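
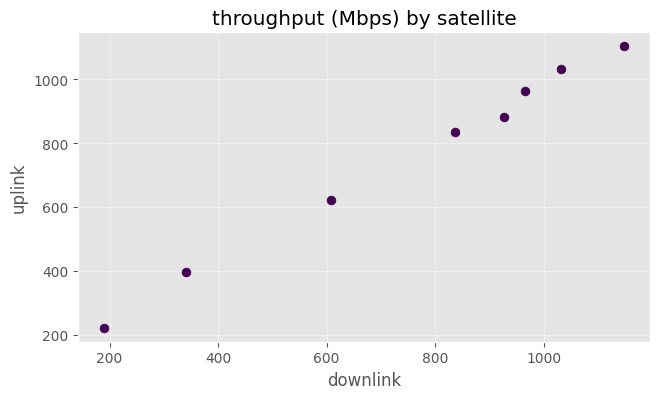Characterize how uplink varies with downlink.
Points are positively correlated; strong (|r| ≈ 1.0).

positive, strong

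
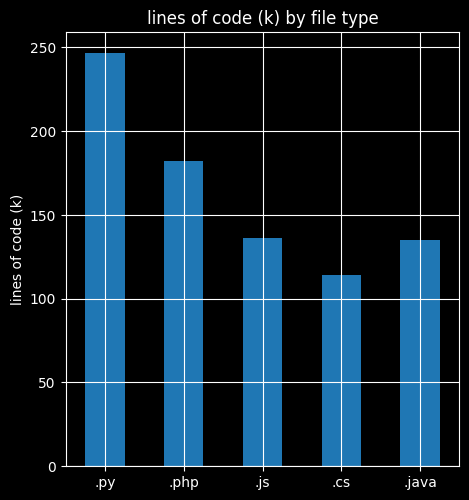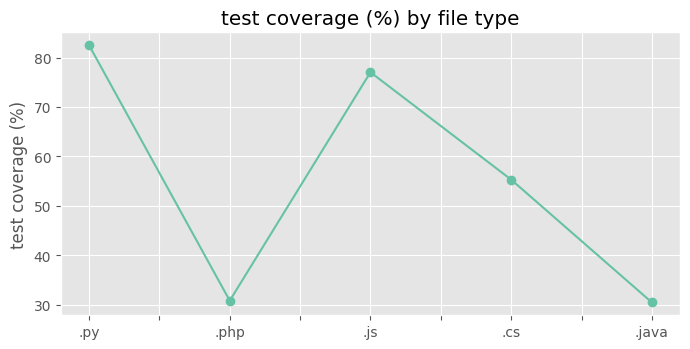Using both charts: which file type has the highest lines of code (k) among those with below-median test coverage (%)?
.php

Chart 2 median test coverage (%) ≈ 60; below-median file types: .php, .java. Among those, .php has the highest lines of code (k) (≈ 175).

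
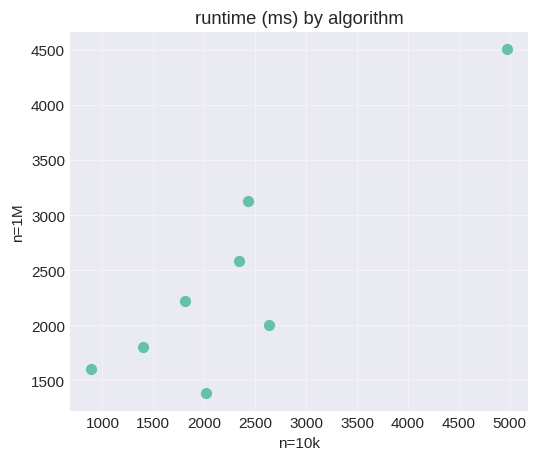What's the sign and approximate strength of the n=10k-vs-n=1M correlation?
Points are positively correlated; strong (|r| ≈ 0.9).

positive, strong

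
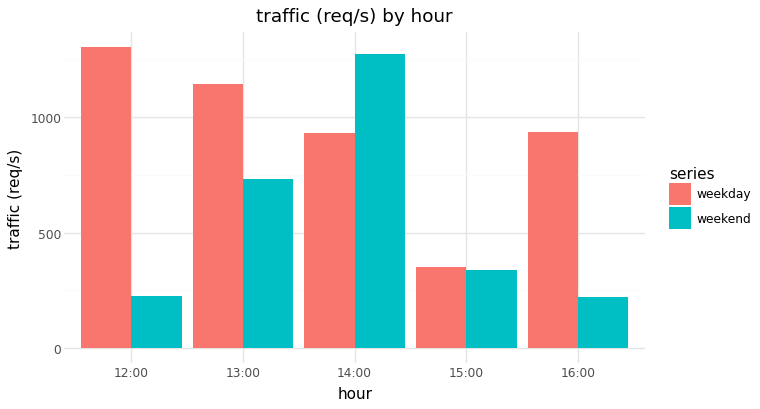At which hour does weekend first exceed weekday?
14:00

13:00: weekend ≈ 800 vs weekday ≈ 1200 (not yet); 14:00: weekend ≈ 1200 vs weekday ≈ 1000 (first crossover).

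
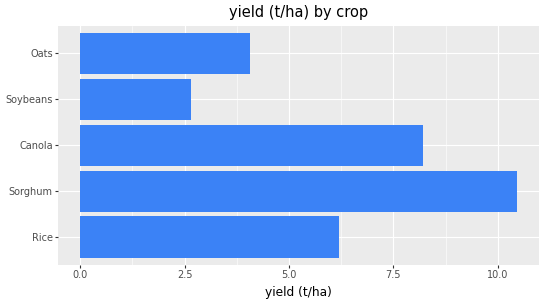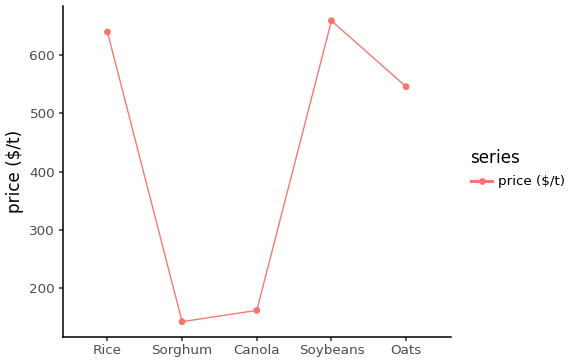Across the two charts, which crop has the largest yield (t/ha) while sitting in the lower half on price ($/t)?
Chart 2 median price ($/t) ≈ 500; below-median crops: Sorghum, Canola. Among those, Sorghum has the highest yield (t/ha) (≈ 10).

Sorghum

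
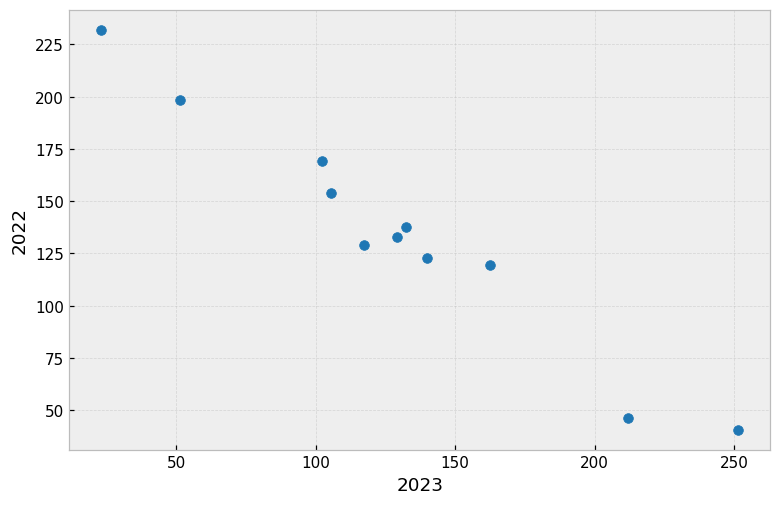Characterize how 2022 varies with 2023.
Points are negatively correlated; strong (|r| ≈ 1.0).

negative, strong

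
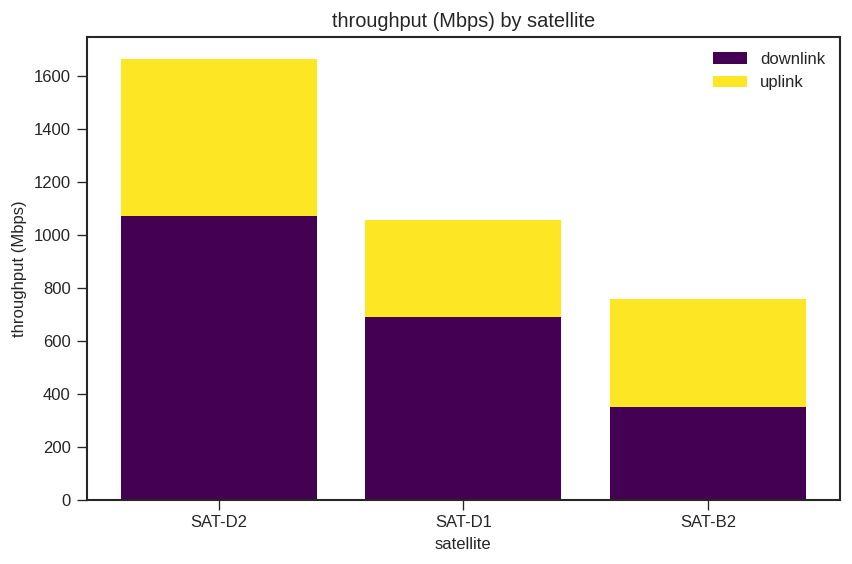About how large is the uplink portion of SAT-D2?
uplink top ≈ 1600, bottom ≈ 1000; segment ≈ 600.

≈ 600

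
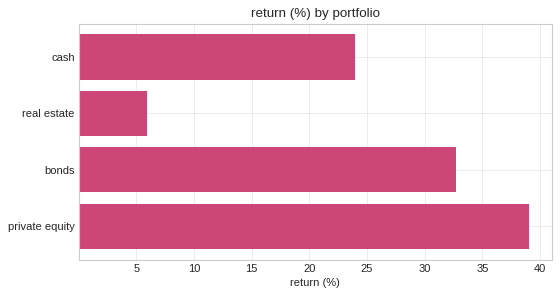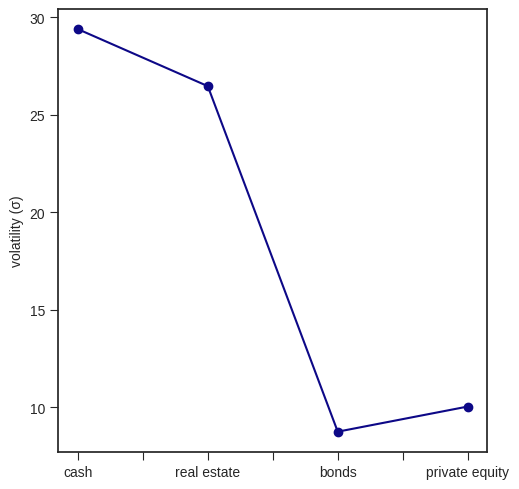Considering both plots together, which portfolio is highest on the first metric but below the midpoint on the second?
private equity

Chart 2 median volatility (σ) ≈ 20; below-median portfolios: bonds, private equity. Among those, private equity has the highest return (%) (≈ 40).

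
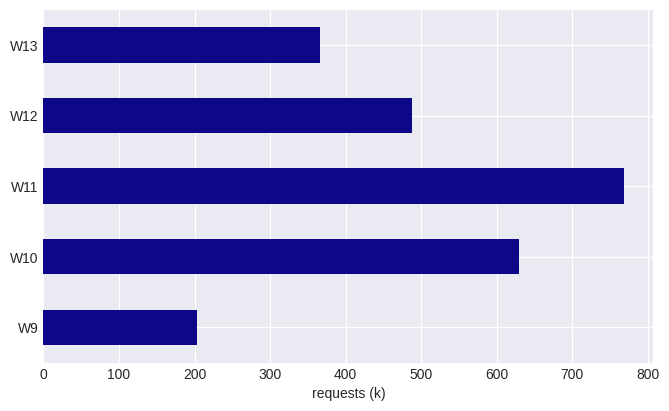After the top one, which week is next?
W10

Top 3: W11 ≈ 800, W10 ≈ 600, W12 ≈ 500.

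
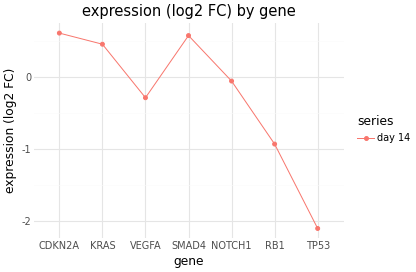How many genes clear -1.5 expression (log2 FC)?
6

Above -1.5: CDKN2A, KRAS, VEGFA, SMAD4, NOTCH1, RB1.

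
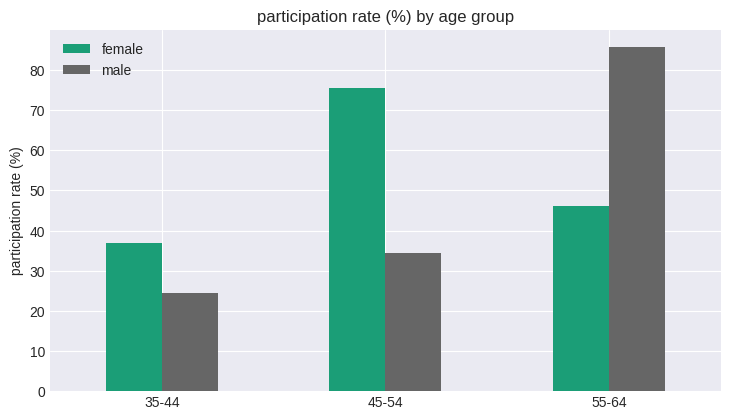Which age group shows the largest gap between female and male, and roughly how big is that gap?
45-54, ≈ 50 %

45-54: female ≈ 80, male ≈ 30 → gap ≈ 50. Next-largest (55-64) is only ≈ 40.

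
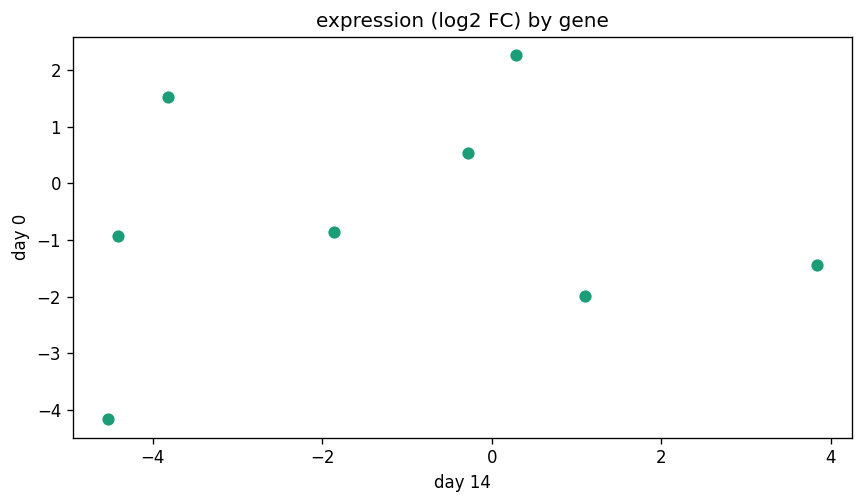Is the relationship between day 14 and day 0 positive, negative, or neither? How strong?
Points are roughly uncorrelated; weak (|r| ≈ 0.1).

no clear correlation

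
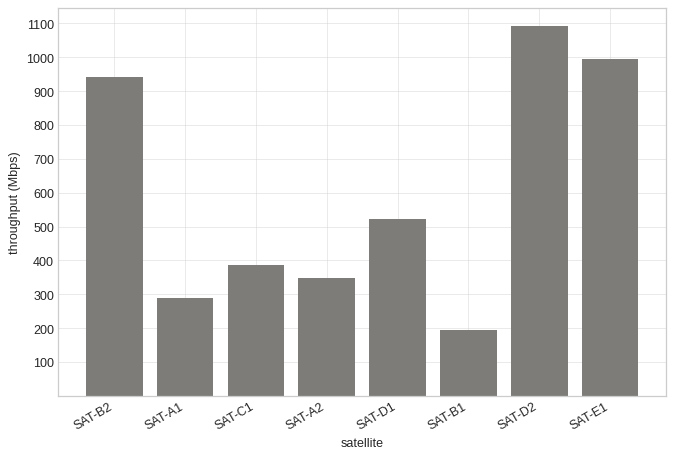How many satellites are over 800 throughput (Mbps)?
Above 800: SAT-B2, SAT-D2, SAT-E1.

3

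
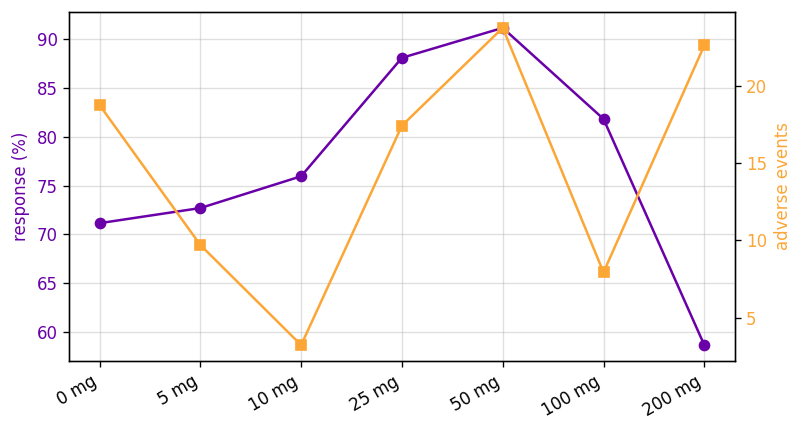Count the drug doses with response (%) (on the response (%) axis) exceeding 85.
2

Above 85: 25 mg, 50 mg.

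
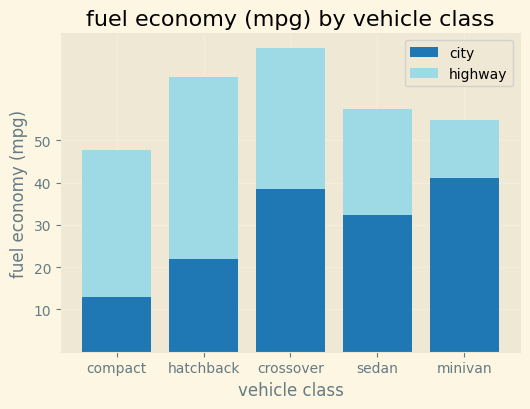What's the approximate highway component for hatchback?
highway top ≈ 60, bottom ≈ 20; segment ≈ 40.

≈ 40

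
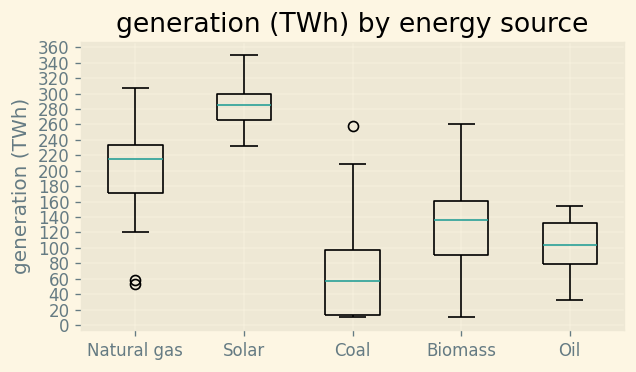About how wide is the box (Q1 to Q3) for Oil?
Q3 ≈ 140, Q1 ≈ 80; IQR ≈ 60.

≈ 60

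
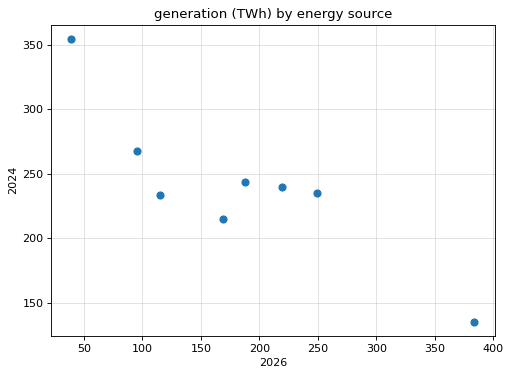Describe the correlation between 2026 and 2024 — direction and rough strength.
Points are negatively correlated; strong (|r| ≈ 0.9).

negative, strong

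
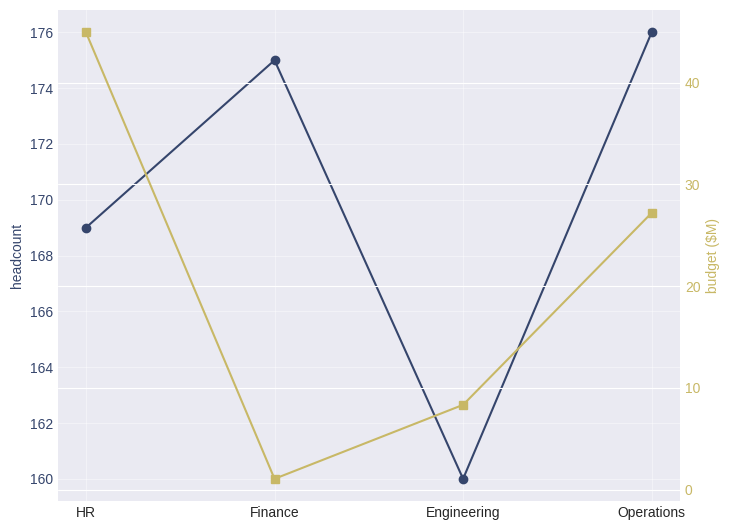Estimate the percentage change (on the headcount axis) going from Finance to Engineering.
Finance ≈ 176, Engineering ≈ 160; (160 − 176) / 176 ≈ -9.1%.

≈ -9.1%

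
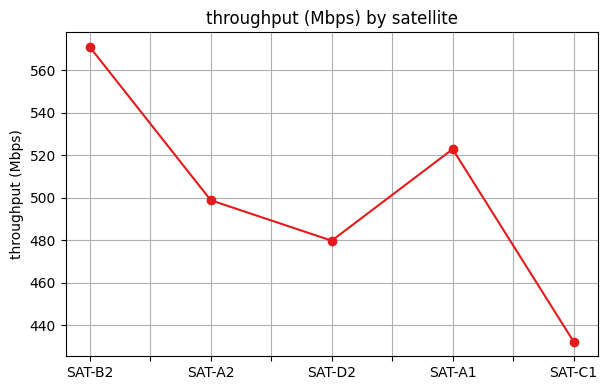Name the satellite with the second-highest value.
Top 3: SAT-B2 ≈ 580, SAT-A1 ≈ 520, SAT-A2 ≈ 500.

SAT-A1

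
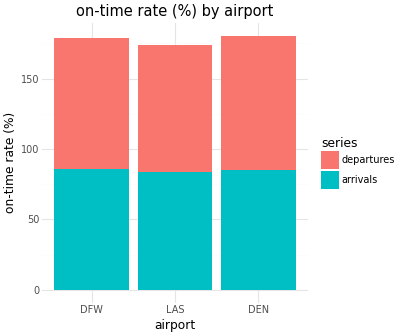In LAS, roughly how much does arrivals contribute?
arrivals top ≈ 80, bottom ≈ 0; segment ≈ 80.

≈ 80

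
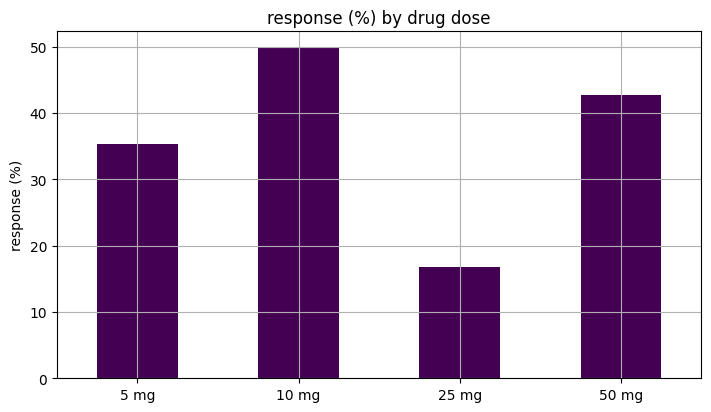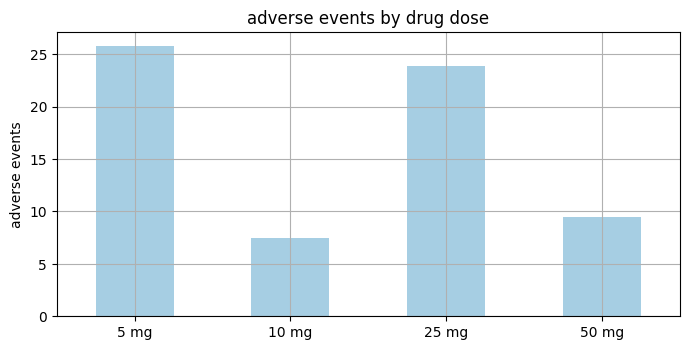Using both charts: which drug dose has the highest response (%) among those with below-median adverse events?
10 mg

Chart 2 median adverse events ≈ 15; below-median drug doses: 10 mg, 50 mg. Among those, 10 mg has the highest response (%) (≈ 50).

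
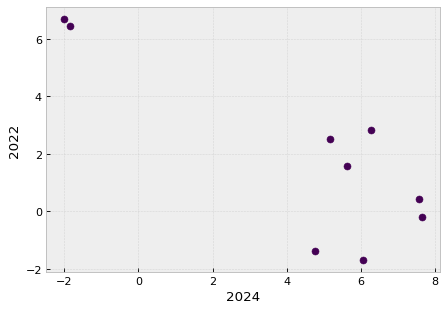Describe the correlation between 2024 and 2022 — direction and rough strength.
negative, strong

Points are negatively correlated; strong (|r| ≈ 0.8).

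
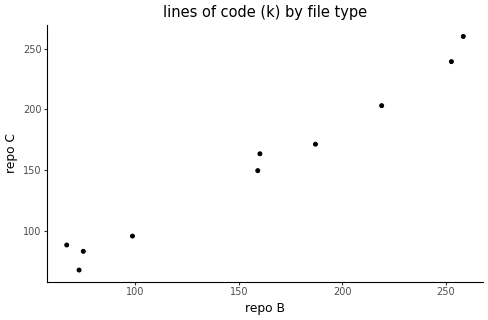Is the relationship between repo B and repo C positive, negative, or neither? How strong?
positive, strong

Points are positively correlated; strong (|r| ≈ 1.0).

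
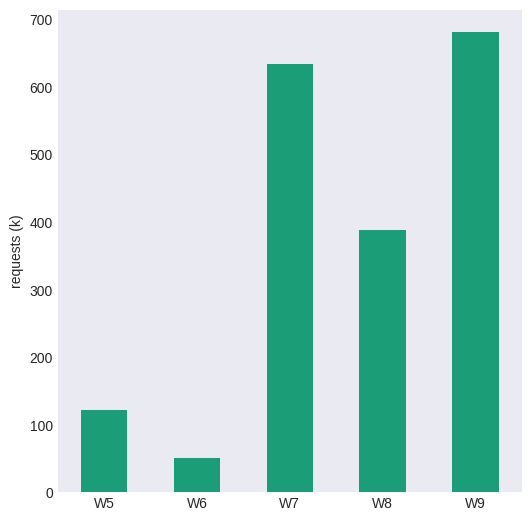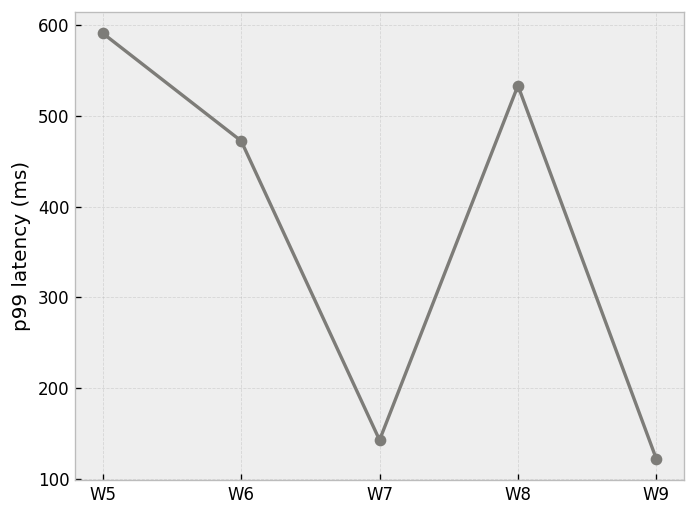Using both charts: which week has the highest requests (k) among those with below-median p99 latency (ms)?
W9

Chart 2 median p99 latency (ms) ≈ 500; below-median weeks: W7, W9. Among those, W9 has the highest requests (k) (≈ 700).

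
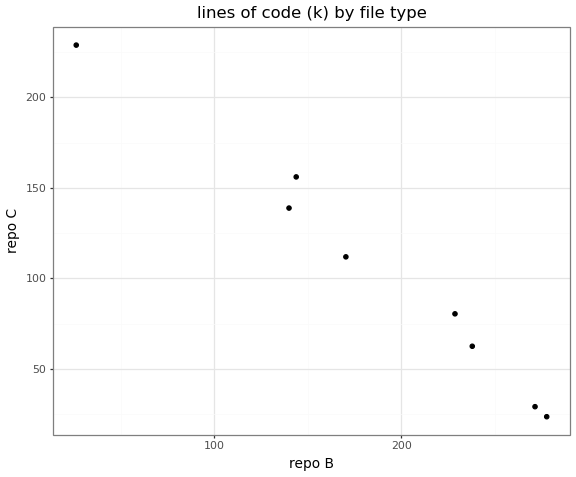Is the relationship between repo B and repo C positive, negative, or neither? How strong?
negative, strong

Points are negatively correlated; strong (|r| ≈ 1.0).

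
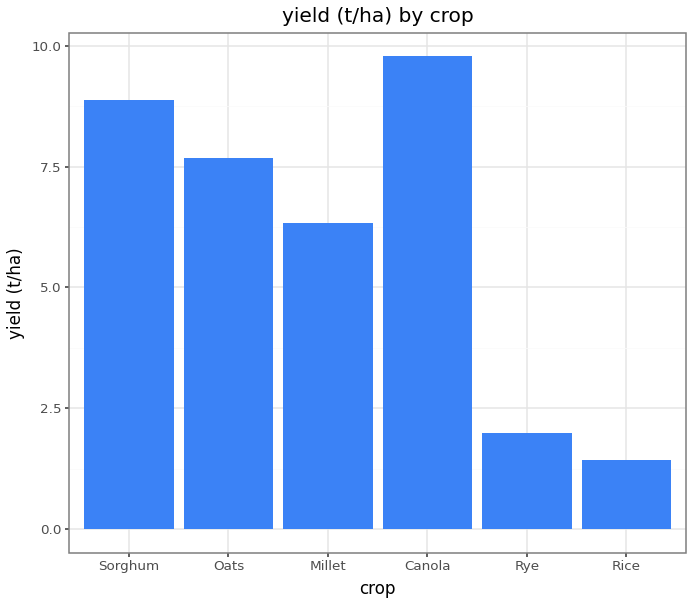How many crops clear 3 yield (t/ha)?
Above 3: Sorghum, Oats, Millet, Canola.

4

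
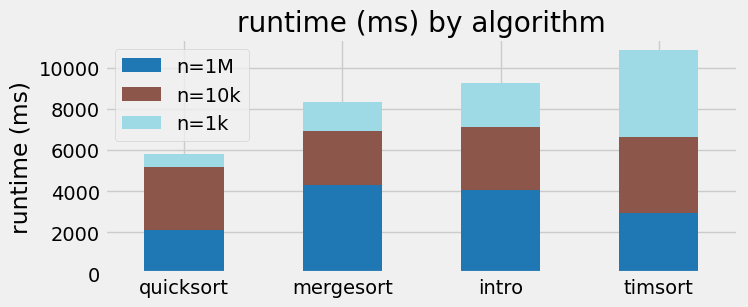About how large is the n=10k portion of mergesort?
≈ 3000

n=10k top ≈ 7000, bottom ≈ 4000; segment ≈ 3000.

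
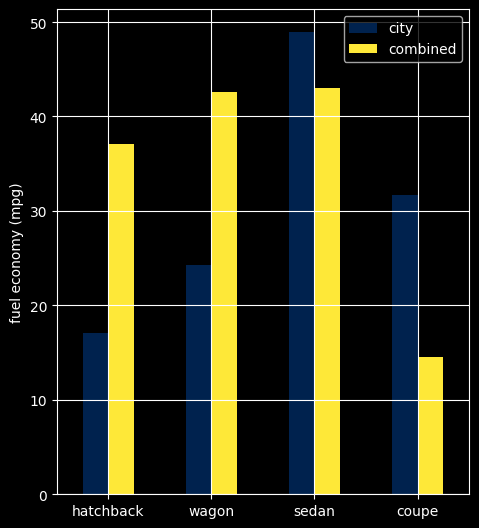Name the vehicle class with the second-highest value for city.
Top 3 for city: sedan ≈ 50, coupe ≈ 30, wagon ≈ 25.

coupe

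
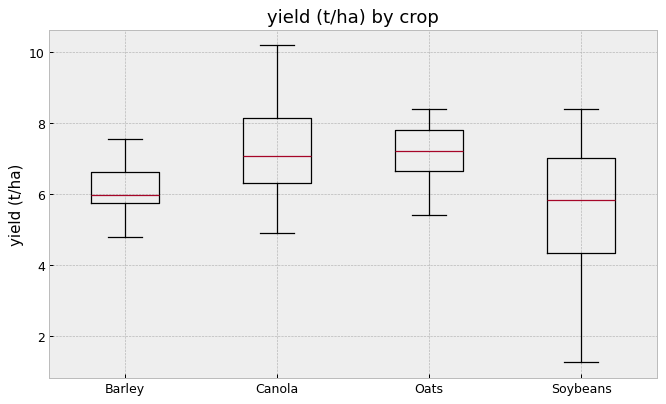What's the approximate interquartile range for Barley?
Q3 ≈ 6.6, Q1 ≈ 5.8; IQR ≈ 0.8.

≈ 0.8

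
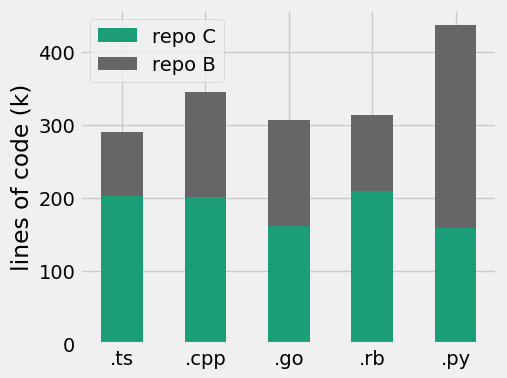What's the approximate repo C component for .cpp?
repo C top ≈ 200, bottom ≈ 0; segment ≈ 200.

≈ 200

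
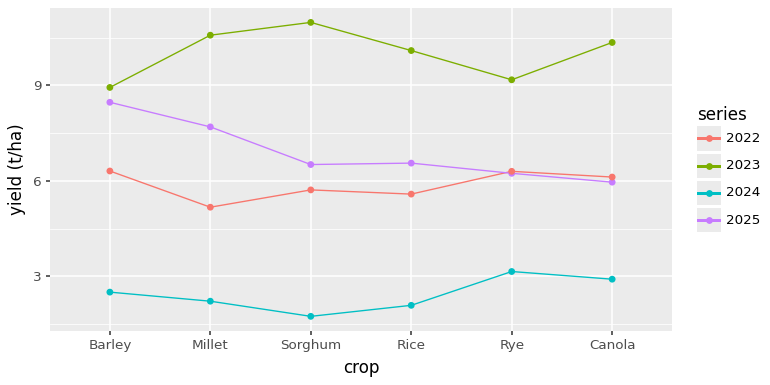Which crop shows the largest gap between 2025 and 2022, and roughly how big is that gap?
Millet: 2025 ≈ 8, 2022 ≈ 5 → gap ≈ 3. Next-largest (Barley) is only ≈ 2.

Millet, ≈ 3 t/ha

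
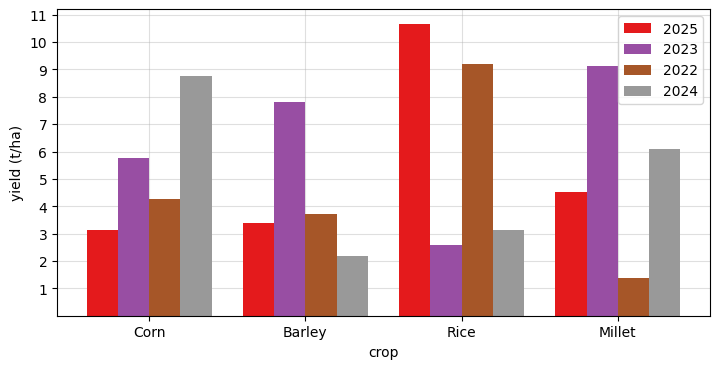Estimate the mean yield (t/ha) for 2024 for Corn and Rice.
(9 + 3) / 2 ≈ 6.

≈ 6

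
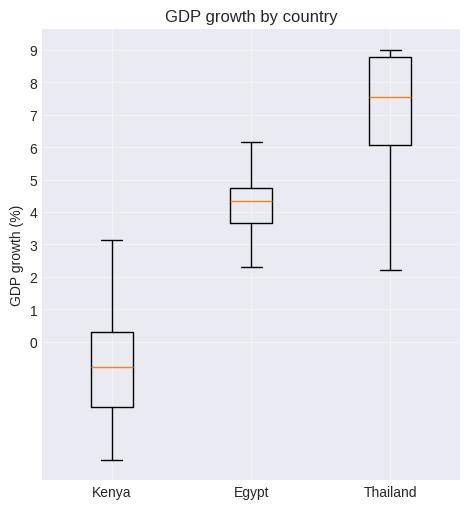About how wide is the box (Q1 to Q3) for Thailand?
≈ 3

Q3 ≈ 9, Q1 ≈ 6; IQR ≈ 3.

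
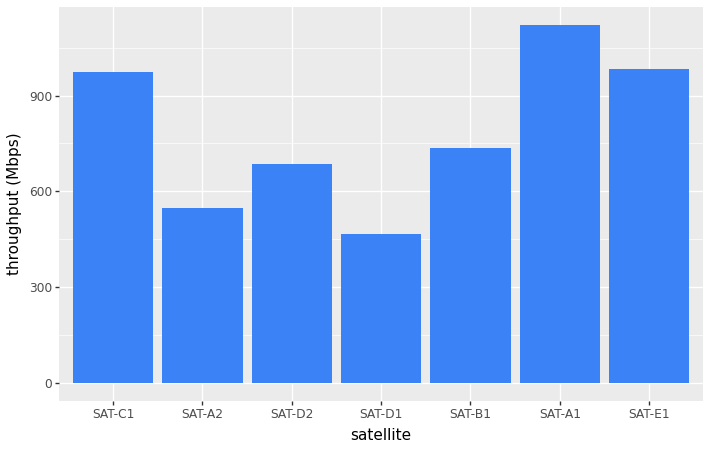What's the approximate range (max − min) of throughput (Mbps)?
≈ 600

Max SAT-A1 ≈ 1100, min SAT-D1 ≈ 500; range ≈ 600.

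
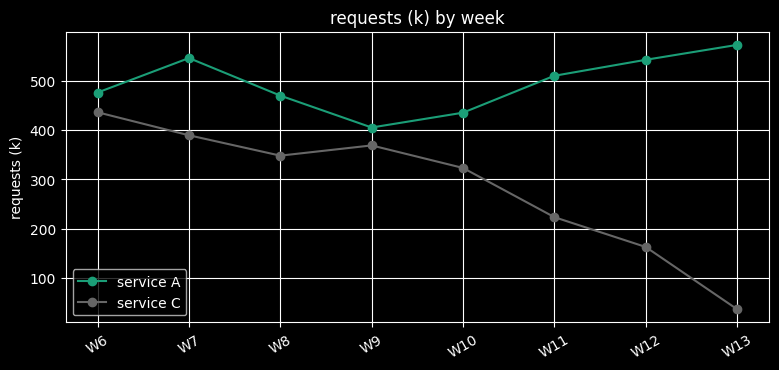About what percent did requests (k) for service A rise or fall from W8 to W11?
W8 ≈ 450, W11 ≈ 500; (500 − 450) / 450 ≈ +11.1%.

≈ +11.1%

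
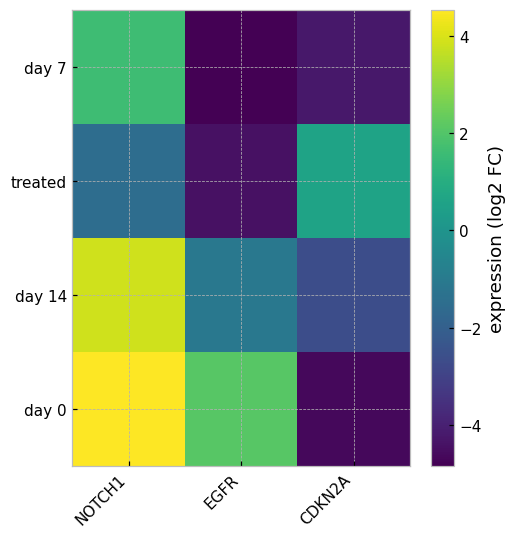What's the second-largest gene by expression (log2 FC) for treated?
Top 3 for treated: CDKN2A ≈ 1, NOTCH1 ≈ -2, EGFR ≈ -4.

NOTCH1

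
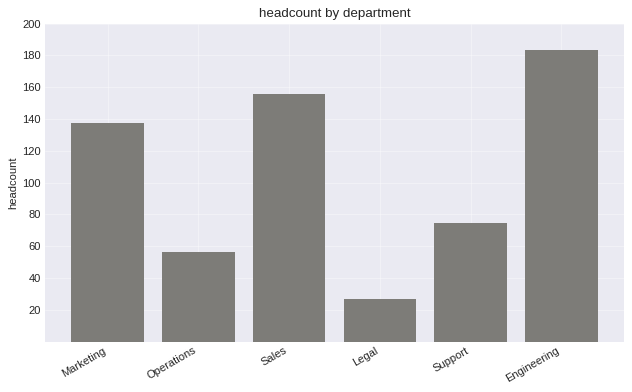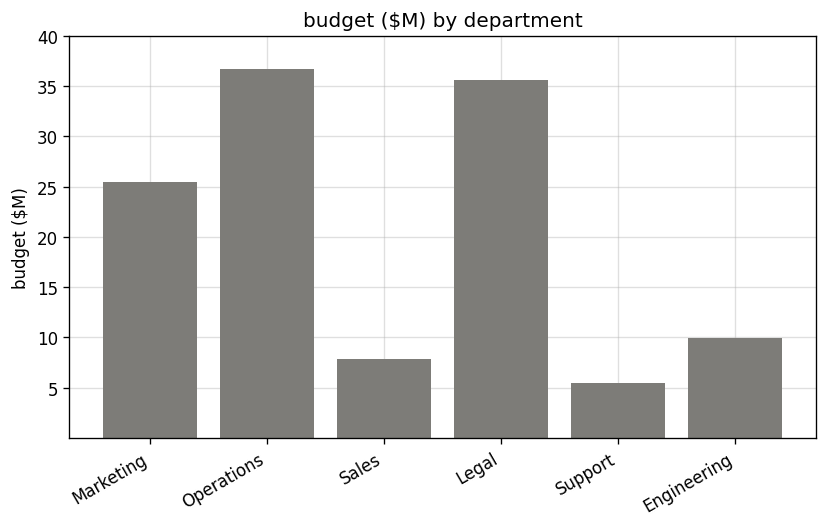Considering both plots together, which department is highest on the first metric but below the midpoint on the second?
Engineering

Chart 2 median budget ($M) ≈ 20; below-median departments: Sales, Support, Engineering. Among those, Engineering has the highest headcount (≈ 180).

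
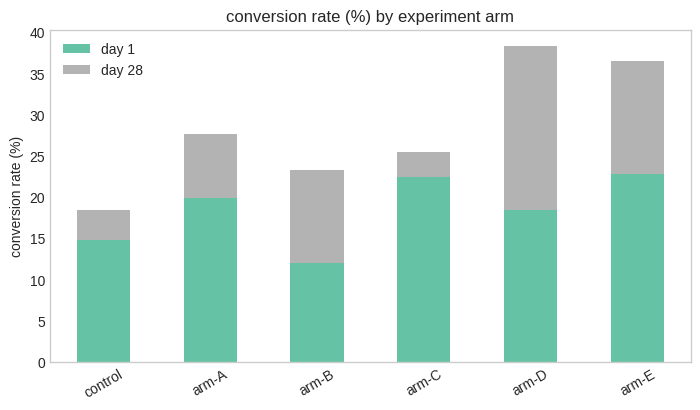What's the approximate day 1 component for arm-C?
day 1 top ≈ 20, bottom ≈ 0; segment ≈ 20.

≈ 20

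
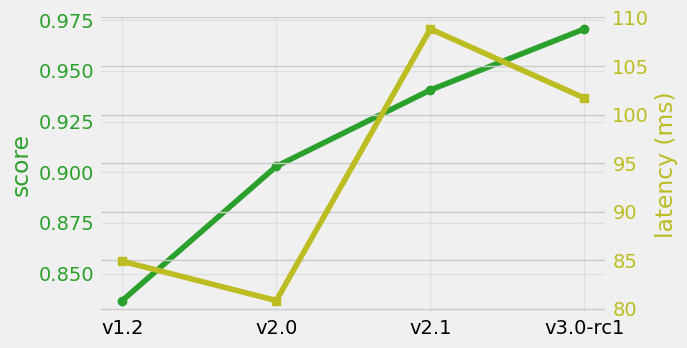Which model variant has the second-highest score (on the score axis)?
Top 3 (on the score axis): v3.0-rc1 ≈ 0.98, v2.1 ≈ 0.94, v2.0 ≈ 0.90.

v2.1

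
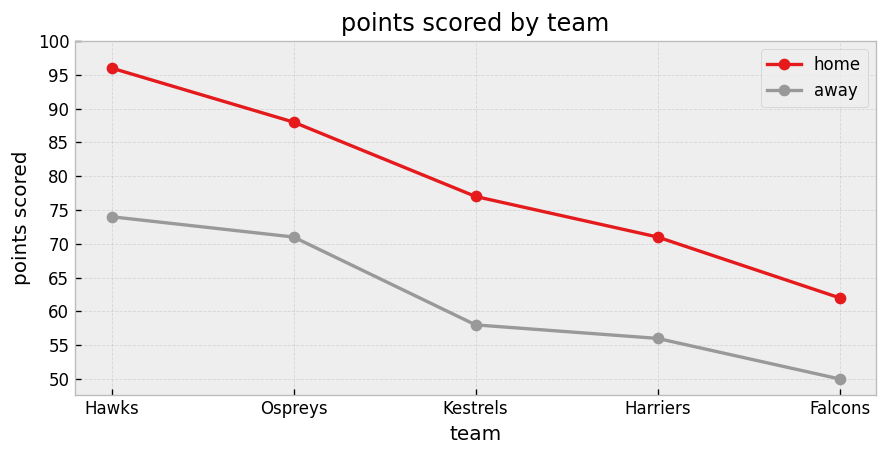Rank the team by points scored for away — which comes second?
Ospreys

Top 3 for away: Hawks ≈ 75, Ospreys ≈ 70, Kestrels ≈ 60.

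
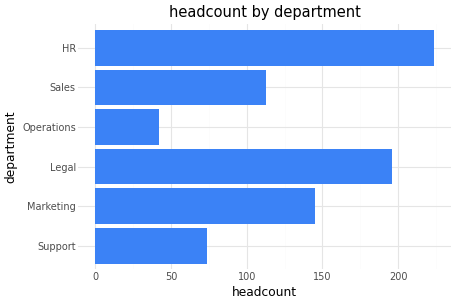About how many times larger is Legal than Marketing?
≈ 1.43×

Legal ≈ 200, Marketing ≈ 140; 200/140 ≈ 1.43.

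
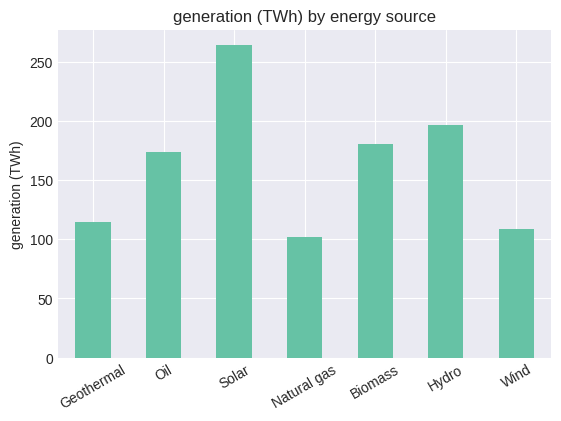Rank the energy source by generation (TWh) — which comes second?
Hydro

Top 3: Solar ≈ 275, Hydro ≈ 200, Biomass ≈ 175.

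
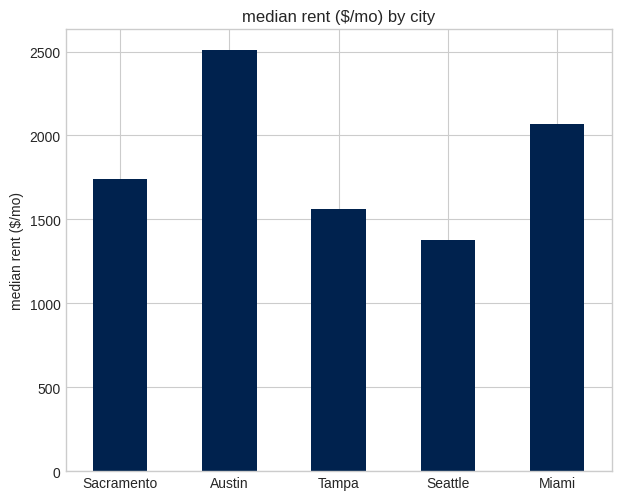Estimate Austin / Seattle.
Austin ≈ 2500, Seattle ≈ 1500; 2500/1500 ≈ 1.67.

≈ 1.67×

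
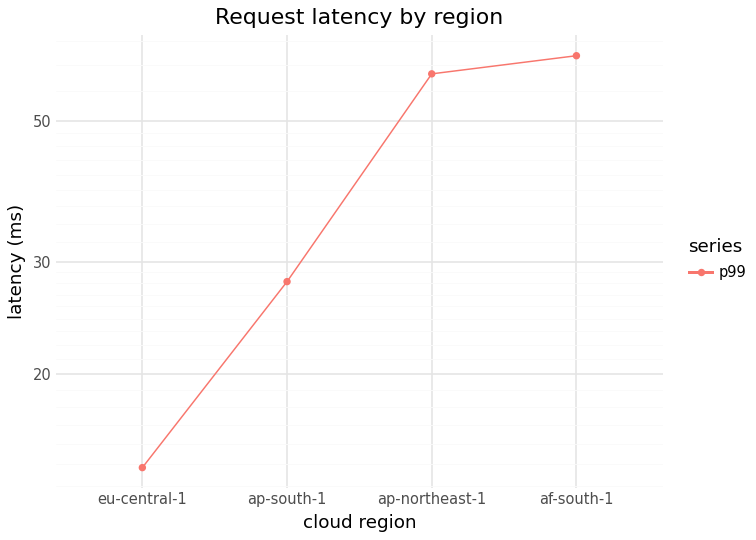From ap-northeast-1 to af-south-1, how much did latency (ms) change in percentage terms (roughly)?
ap-northeast-1 ≈ 60, af-south-1 ≈ 65; (65 − 60) / 60 ≈ +8.3%.

≈ +8.3%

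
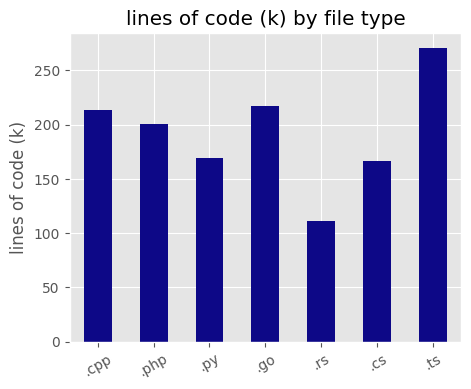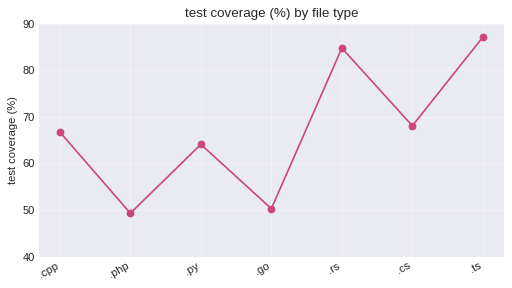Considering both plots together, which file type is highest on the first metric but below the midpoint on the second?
Chart 2 median test coverage (%) ≈ 70; below-median file types: .php, .py, .go. Among those, .go has the highest lines of code (k) (≈ 225).

.go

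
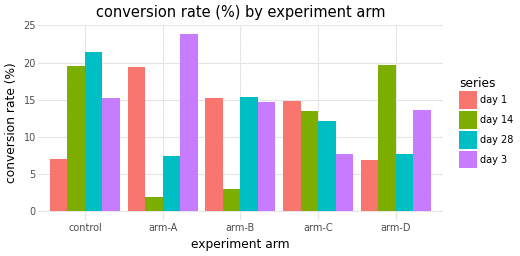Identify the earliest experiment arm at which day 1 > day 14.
arm-A

control: day 1 ≈ 8 vs day 14 ≈ 20 (not yet); arm-A: day 1 ≈ 20 vs day 14 ≈ 2 (first crossover).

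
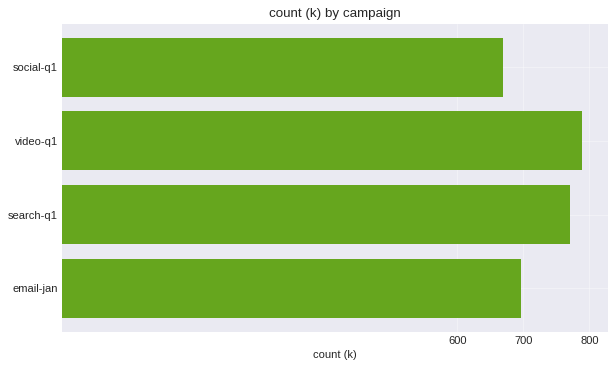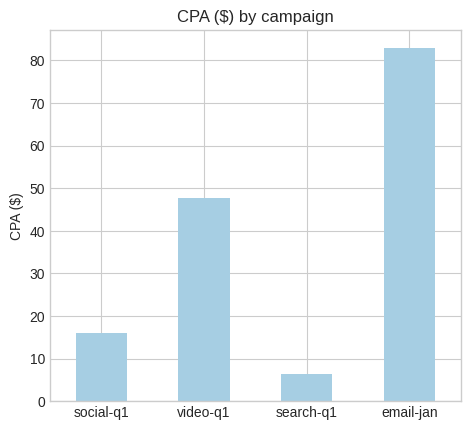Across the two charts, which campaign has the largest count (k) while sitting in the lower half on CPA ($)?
search-q1

Chart 2 median CPA ($) ≈ 30; below-median campaigns: social-q1, search-q1. Among those, search-q1 has the highest count (k) (≈ 800).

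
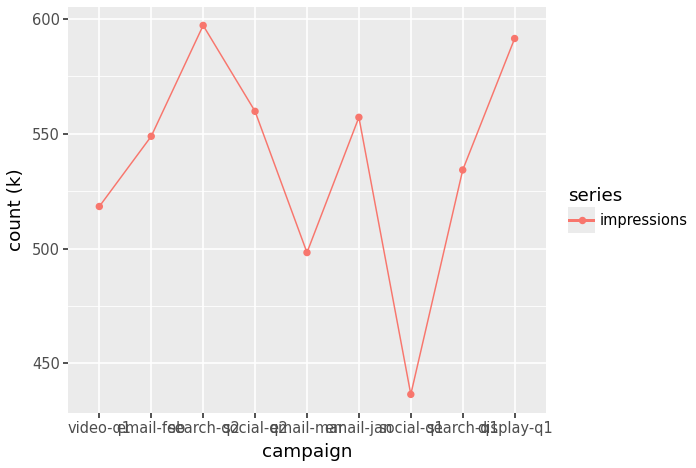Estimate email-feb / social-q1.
email-feb ≈ 540, social-q1 ≈ 440; 540/440 ≈ 1.23.

≈ 1.23×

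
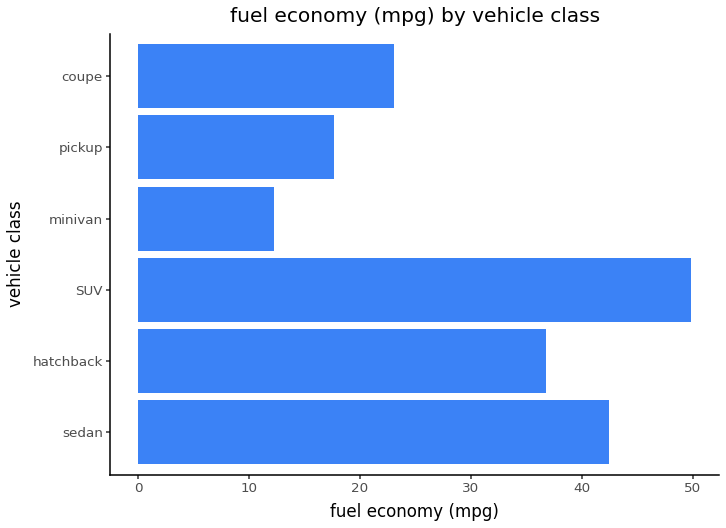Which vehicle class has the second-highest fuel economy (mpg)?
Top 3: SUV ≈ 50, sedan ≈ 40, hatchback ≈ 35.

sedan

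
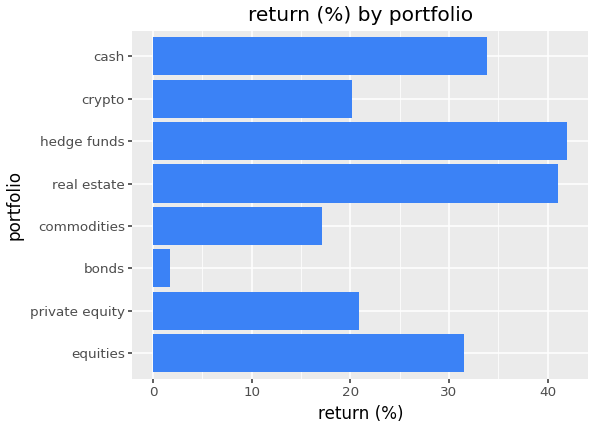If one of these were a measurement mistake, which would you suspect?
bonds ≈ 0; the rest sit between ≈ 15 and ≈ 40.

bonds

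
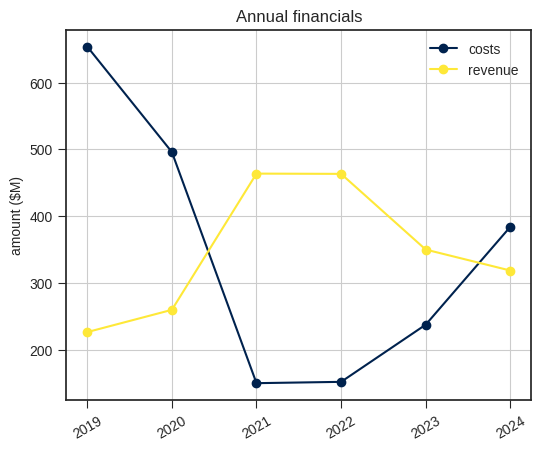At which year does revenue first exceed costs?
2021

2020: revenue ≈ 250 vs costs ≈ 500 (not yet); 2021: revenue ≈ 450 vs costs ≈ 150 (first crossover).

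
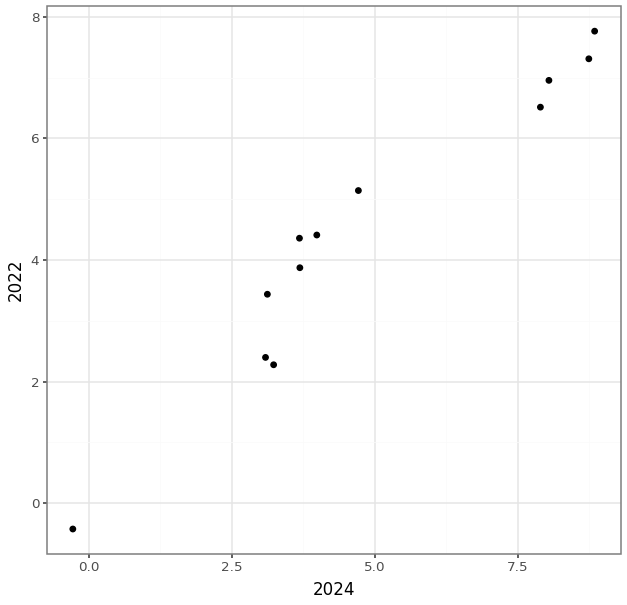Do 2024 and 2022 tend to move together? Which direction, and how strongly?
positive, strong

Points are positively correlated; strong (|r| ≈ 1.0).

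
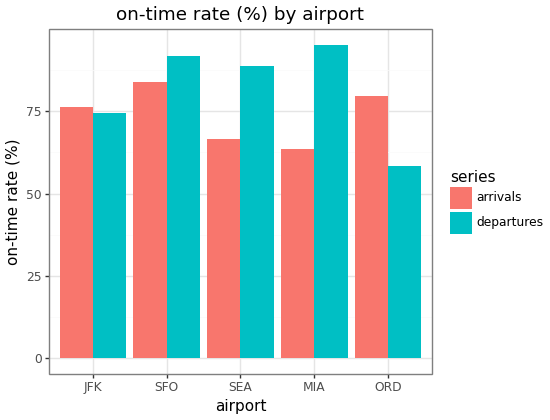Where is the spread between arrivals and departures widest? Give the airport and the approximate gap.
MIA, ≈ 40 %

MIA: arrivals ≈ 60, departures ≈ 100 → gap ≈ 40. Next-largest (SEA) is only ≈ 20.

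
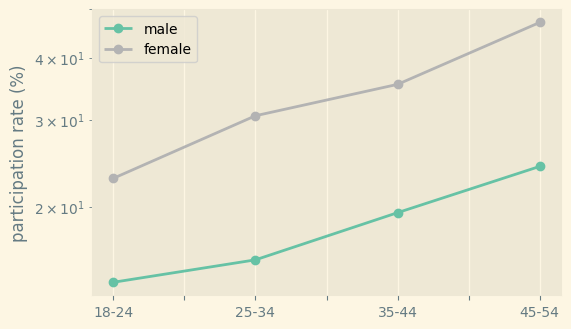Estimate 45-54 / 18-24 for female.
45-54 ≈ 45, 18-24 ≈ 25; 45/25 ≈ 1.8.

≈ 1.8×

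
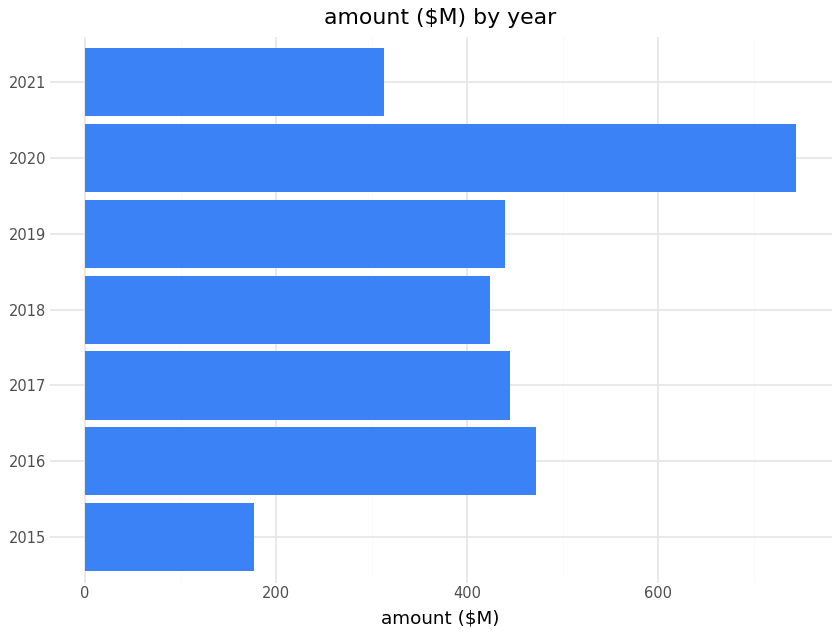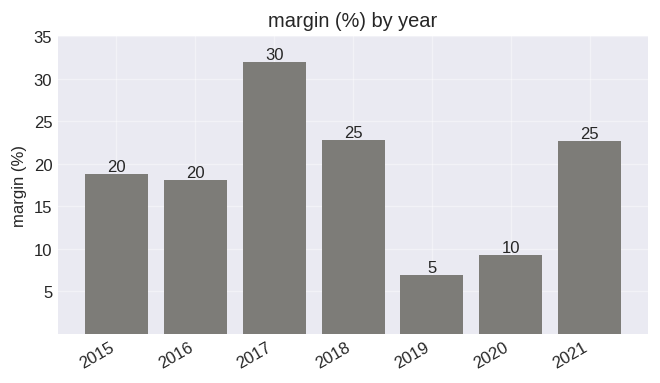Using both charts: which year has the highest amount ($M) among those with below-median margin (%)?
2020

Chart 2 median margin (%) ≈ 20; below-median years: 2016, 2019, 2020. Among those, 2020 has the highest amount ($M) (≈ 700).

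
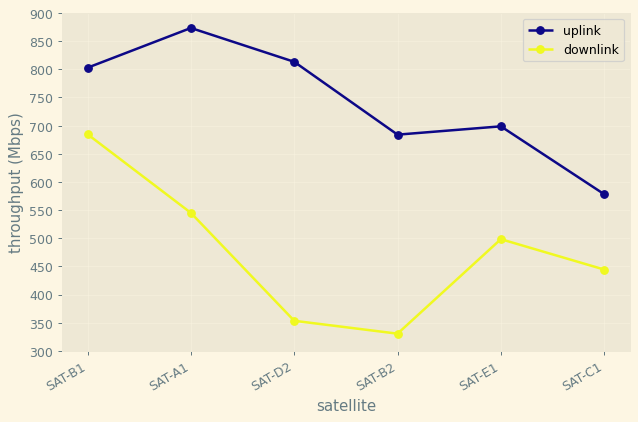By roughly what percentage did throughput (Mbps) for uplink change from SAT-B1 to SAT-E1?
≈ -12.5%

SAT-B1 ≈ 800, SAT-E1 ≈ 700; (700 − 800) / 800 ≈ -12.5%.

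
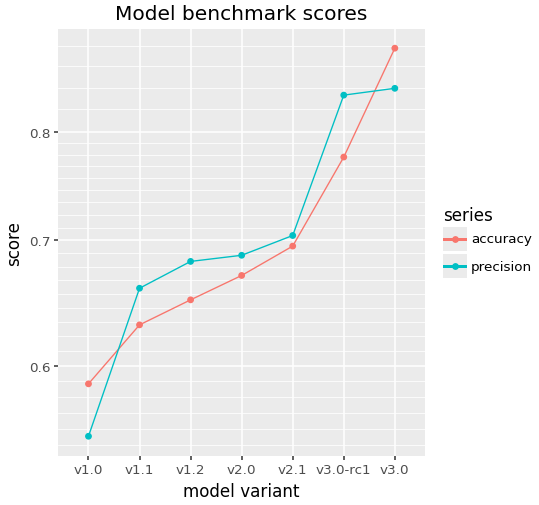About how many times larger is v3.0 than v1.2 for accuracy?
v3.0 ≈ 0.90, v1.2 ≈ 0.65; 0.90/0.65 ≈ 1.38.

≈ 1.38×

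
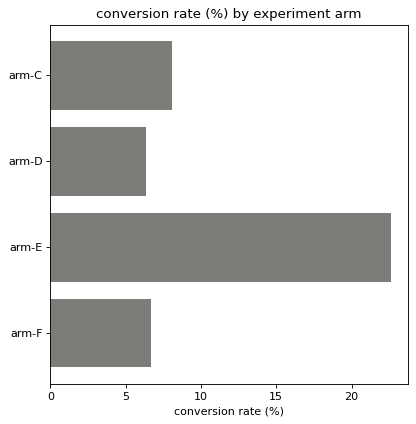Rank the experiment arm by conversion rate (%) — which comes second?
arm-C

Top 3: arm-E ≈ 22, arm-C ≈ 8, arm-F ≈ 6.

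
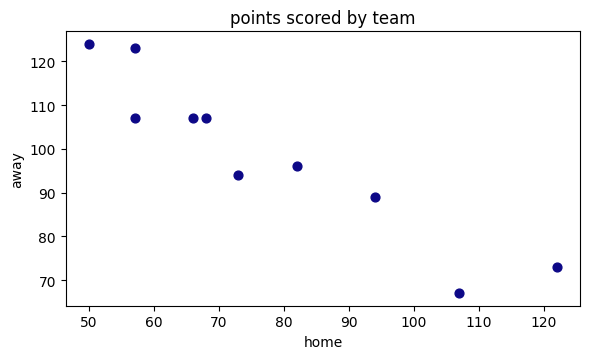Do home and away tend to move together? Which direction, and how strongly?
negative, strong

Points are negatively correlated; strong (|r| ≈ 0.9).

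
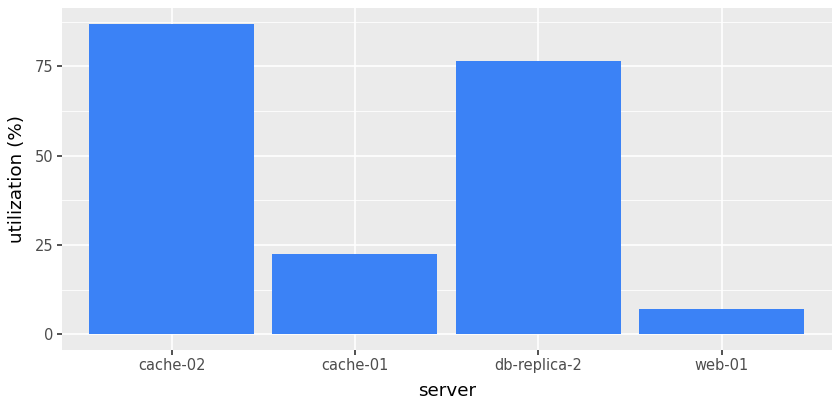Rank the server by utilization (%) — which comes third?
Top 4: cache-02 ≈ 90, db-replica-2 ≈ 80, cache-01 ≈ 20, web-01 ≈ 10.

cache-01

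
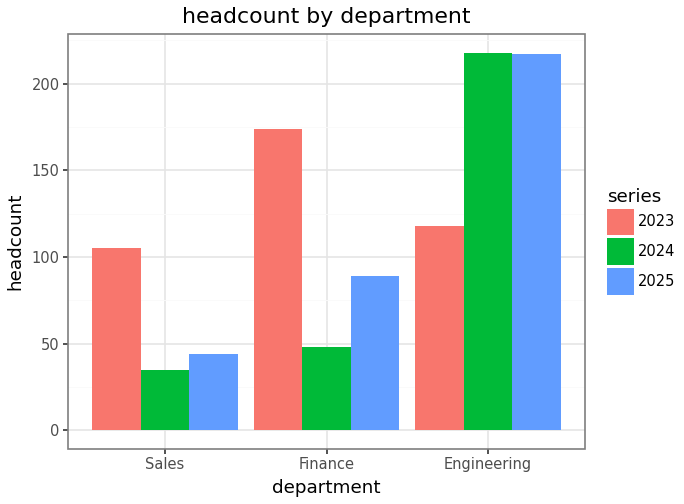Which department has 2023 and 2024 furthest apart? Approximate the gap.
Finance, ≈ 140

Finance: 2023 ≈ 180, 2024 ≈ 40 → gap ≈ 140. Next-largest (Engineering) is only ≈ 100.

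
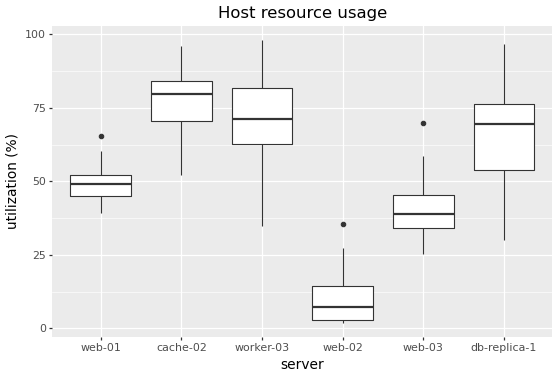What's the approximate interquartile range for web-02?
≈ 10

Q3 ≈ 10, Q1 ≈ 0; IQR ≈ 10.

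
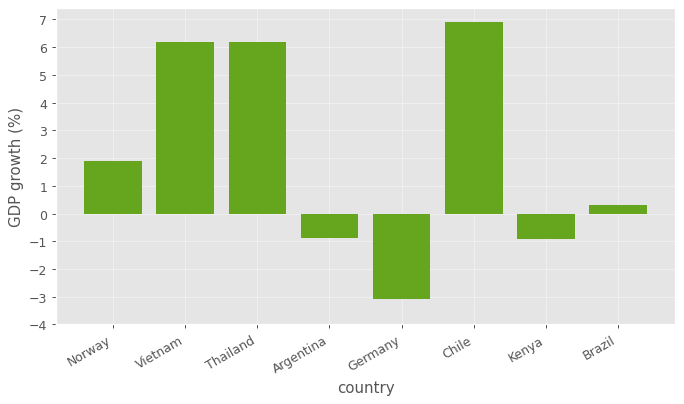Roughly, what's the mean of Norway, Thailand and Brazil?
(2 + 6 + 0) / 3 ≈ 3.

≈ 3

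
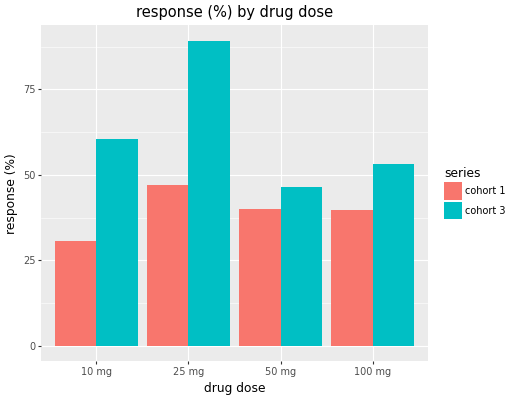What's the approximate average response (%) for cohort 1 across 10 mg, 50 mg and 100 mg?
(30 + 40 + 40) / 3 ≈ 37.

≈ 37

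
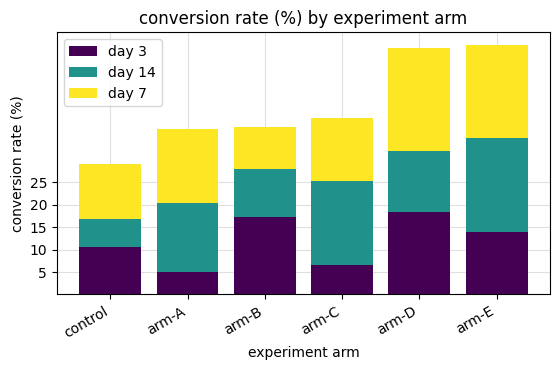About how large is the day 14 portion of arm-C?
≈ 20

day 14 top ≈ 25, bottom ≈ 5; segment ≈ 20.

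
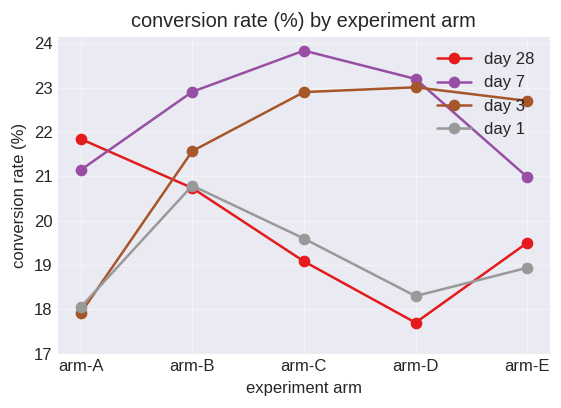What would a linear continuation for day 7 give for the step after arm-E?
Last three: 24, 23, 21 → slope ≈ -1.5/step → next ≈ 19.5.

≈ 19.5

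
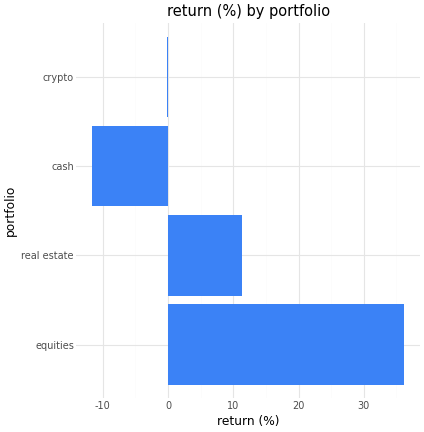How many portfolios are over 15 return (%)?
1

Above 15: equities.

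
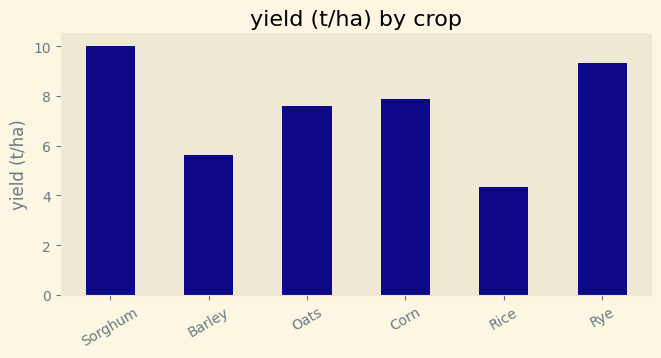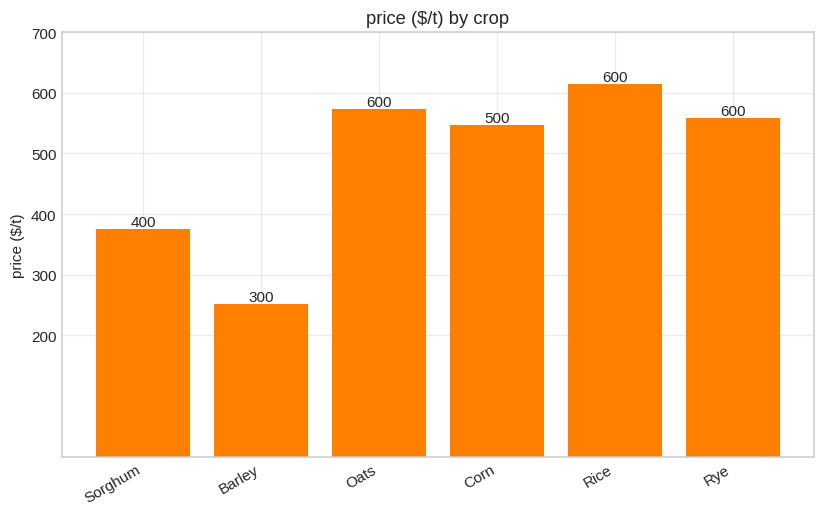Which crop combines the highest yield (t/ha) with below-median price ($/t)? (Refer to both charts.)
Sorghum

Chart 2 median price ($/t) ≈ 600; below-median crops: Sorghum, Barley, Corn. Among those, Sorghum has the highest yield (t/ha) (≈ 10).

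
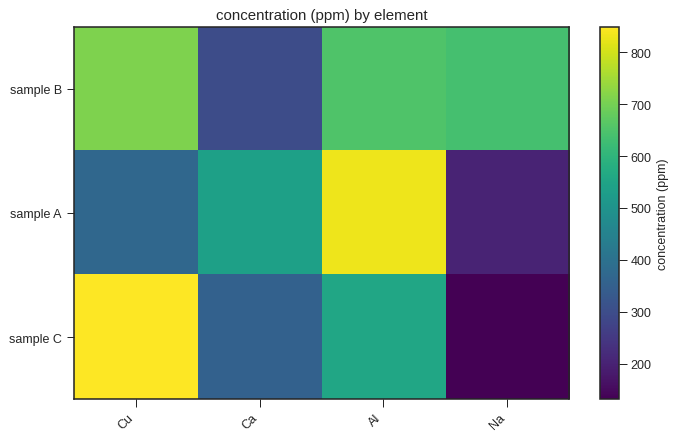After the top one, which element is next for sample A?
Top 3 for sample A: Al ≈ 800, Ca ≈ 500, Cu ≈ 400.

Ca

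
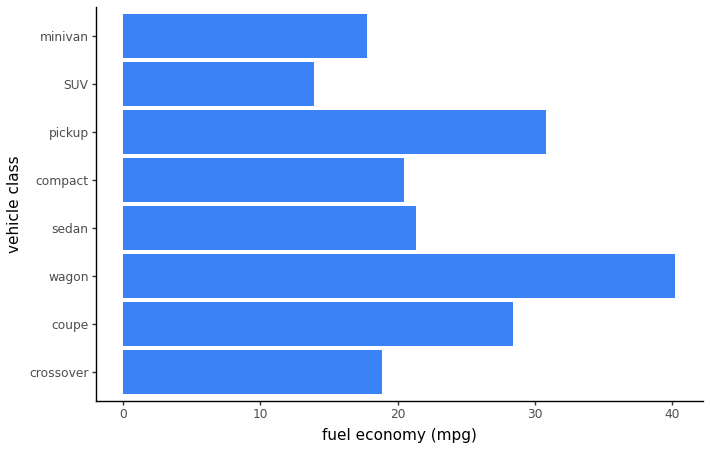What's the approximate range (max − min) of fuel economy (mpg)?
≈ 25

Max wagon ≈ 40, min SUV ≈ 15; range ≈ 25.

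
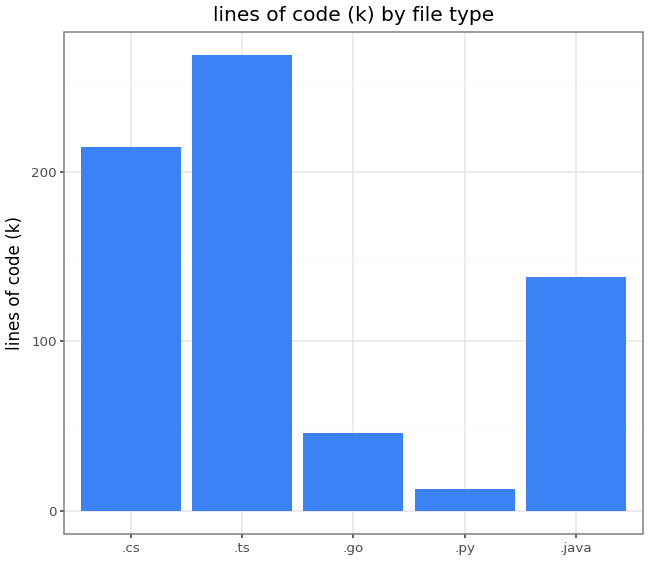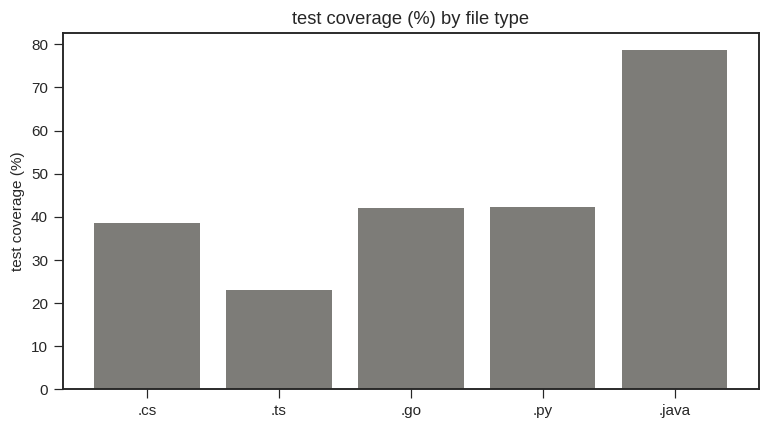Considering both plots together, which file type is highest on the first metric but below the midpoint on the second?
Chart 2 median test coverage (%) ≈ 40; below-median file types: .cs, .ts. Among those, .ts has the highest lines of code (k) (≈ 275).

.ts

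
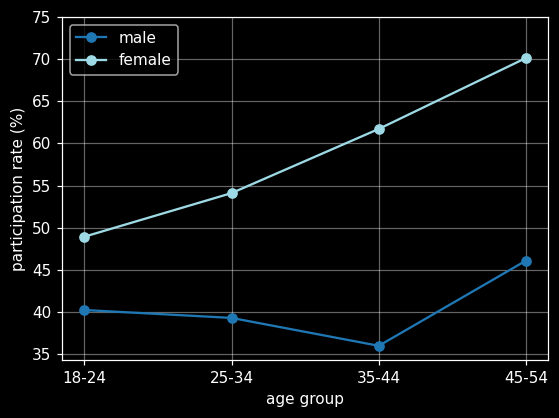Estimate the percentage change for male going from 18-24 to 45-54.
18-24 ≈ 40, 45-54 ≈ 45; (45 − 40) / 40 ≈ +12.5%.

≈ +12.5%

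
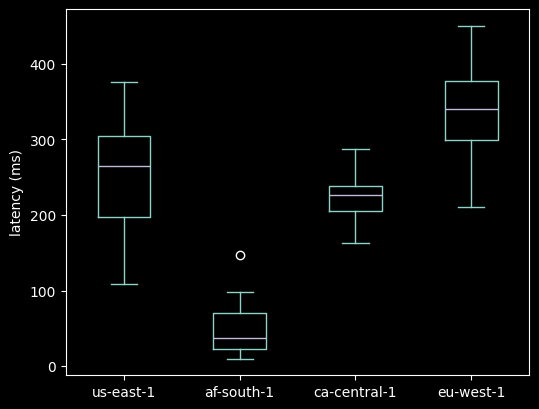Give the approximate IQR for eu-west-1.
≈ 75

Q3 ≈ 375, Q1 ≈ 300; IQR ≈ 75.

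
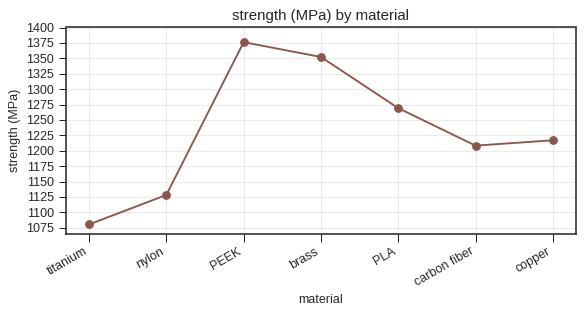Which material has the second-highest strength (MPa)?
Top 3: PEEK ≈ 1375, brass ≈ 1350, PLA ≈ 1275.

brass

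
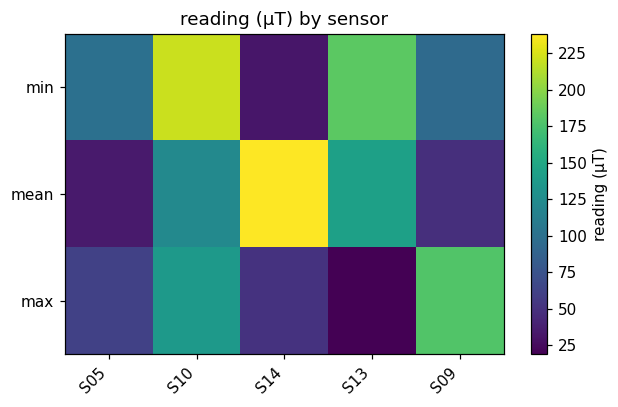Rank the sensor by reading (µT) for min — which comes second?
S13

Top 3 for min: S10 ≈ 220, S13 ≈ 180, S05 ≈ 100.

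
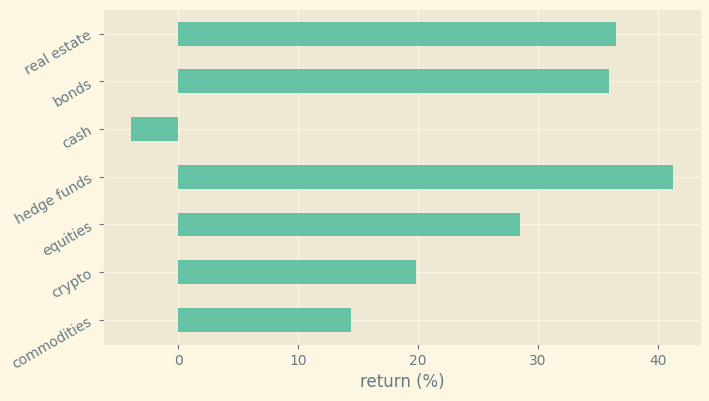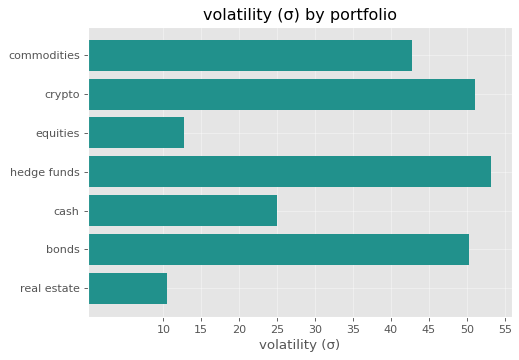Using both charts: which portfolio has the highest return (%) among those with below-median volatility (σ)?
Chart 2 median volatility (σ) ≈ 45; below-median portfolios: equities, cash, real estate. Among those, real estate has the highest return (%) (≈ 35).

real estate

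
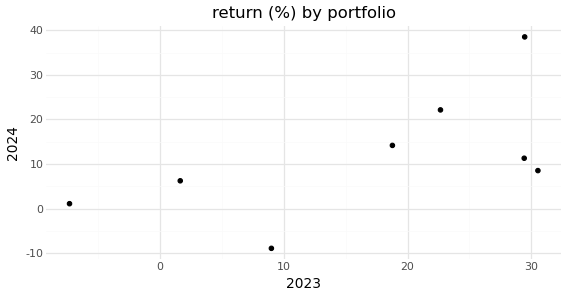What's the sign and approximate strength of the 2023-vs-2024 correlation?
positive, moderate

Points are positively correlated; moderate (|r| ≈ 0.6).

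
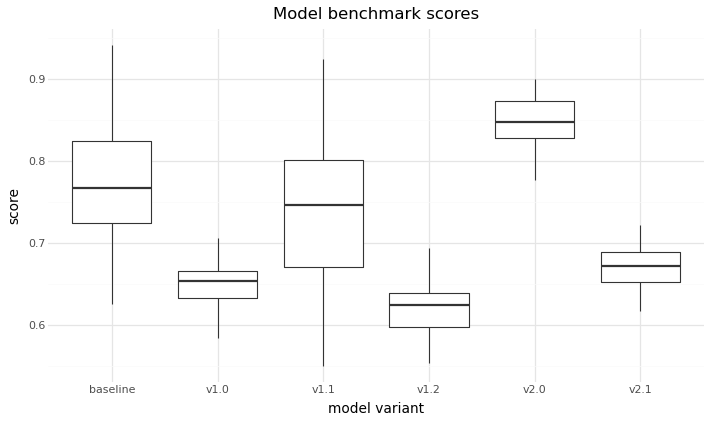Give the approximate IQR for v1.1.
≈ 0.12

Q3 ≈ 0.80, Q1 ≈ 0.68; IQR ≈ 0.12.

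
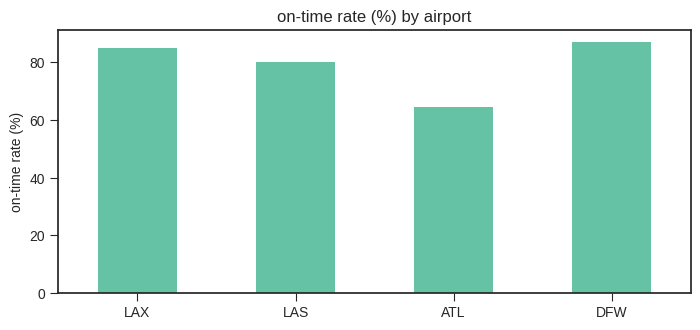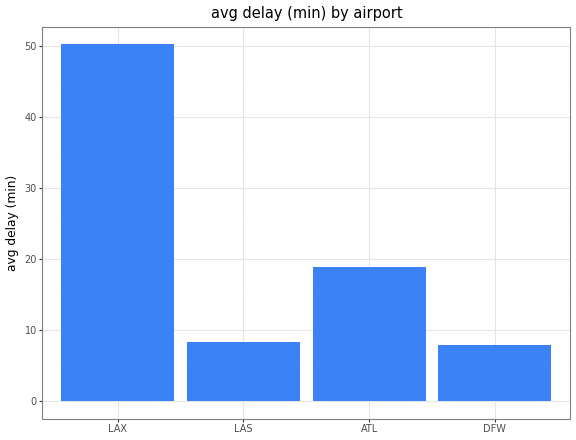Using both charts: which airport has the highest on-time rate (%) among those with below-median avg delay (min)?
DFW

Chart 2 median avg delay (min) ≈ 15; below-median airports: LAS, DFW. Among those, DFW has the highest on-time rate (%) (≈ 90).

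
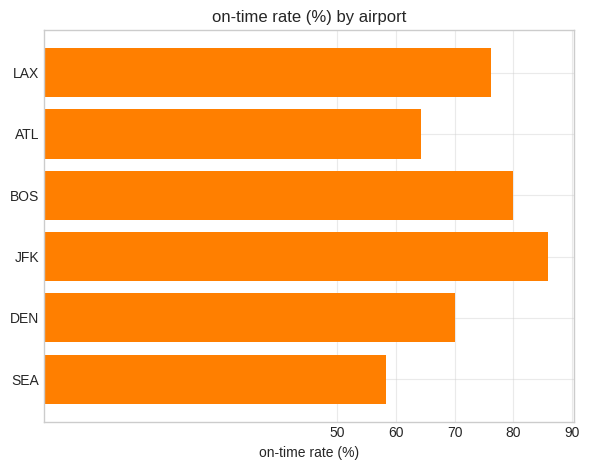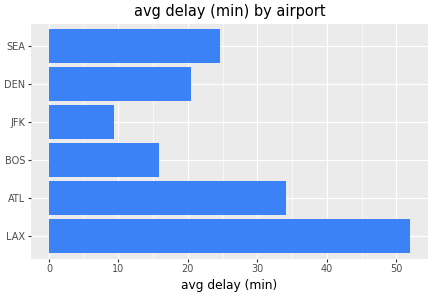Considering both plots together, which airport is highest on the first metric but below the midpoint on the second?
Chart 2 median avg delay (min) ≈ 25; below-median airports: BOS, JFK, DEN. Among those, JFK has the highest on-time rate (%) (≈ 90).

JFK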